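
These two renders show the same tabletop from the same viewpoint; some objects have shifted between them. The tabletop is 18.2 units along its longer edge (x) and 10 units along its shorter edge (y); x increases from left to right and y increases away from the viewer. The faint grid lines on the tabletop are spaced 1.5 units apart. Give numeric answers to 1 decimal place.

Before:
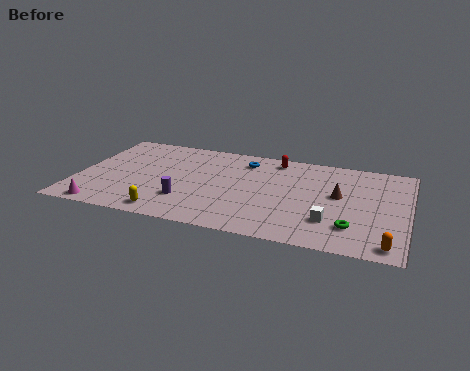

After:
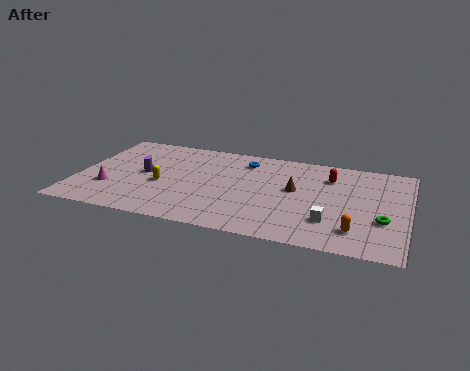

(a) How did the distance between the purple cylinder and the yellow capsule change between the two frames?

-0.4

They were about 1.8 units apart before and 1.4 after — 0.4 units closer together.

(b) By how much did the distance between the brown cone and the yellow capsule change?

-2.7

They were about 10.1 units apart before and 7.4 after — 2.7 units closer together.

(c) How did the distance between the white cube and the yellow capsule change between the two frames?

+0.6

Before: roughly 8.9 units apart; after: 9.5. That's 0.6 units further apart.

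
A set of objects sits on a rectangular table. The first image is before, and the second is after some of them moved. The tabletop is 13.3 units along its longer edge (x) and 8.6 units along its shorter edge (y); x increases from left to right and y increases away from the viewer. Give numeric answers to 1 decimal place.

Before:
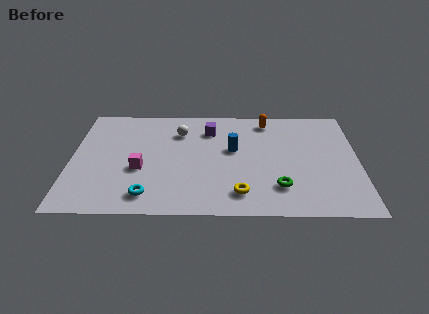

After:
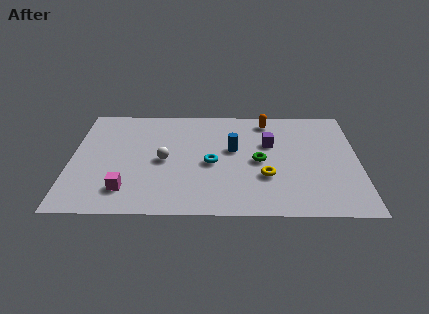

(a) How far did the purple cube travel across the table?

3.0

The purple cube moved from about (6.4, 6.6) to (9.2, 5.5), a distance of √(2.8² + 1.1²) ≈ 3.0.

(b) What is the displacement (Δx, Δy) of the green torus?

(-0.9, 2.0)

The green torus was at about (9.6, 2.1) and moved to about (8.7, 4.1).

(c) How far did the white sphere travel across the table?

2.4

The white sphere moved from about (5.0, 6.4) to (4.3, 4.1), a distance of √(0.7² + 2.3²) ≈ 2.4.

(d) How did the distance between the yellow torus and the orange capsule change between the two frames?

-1.4

Before: roughly 5.9 units apart; after: 4.5. That's 1.4 units closer together.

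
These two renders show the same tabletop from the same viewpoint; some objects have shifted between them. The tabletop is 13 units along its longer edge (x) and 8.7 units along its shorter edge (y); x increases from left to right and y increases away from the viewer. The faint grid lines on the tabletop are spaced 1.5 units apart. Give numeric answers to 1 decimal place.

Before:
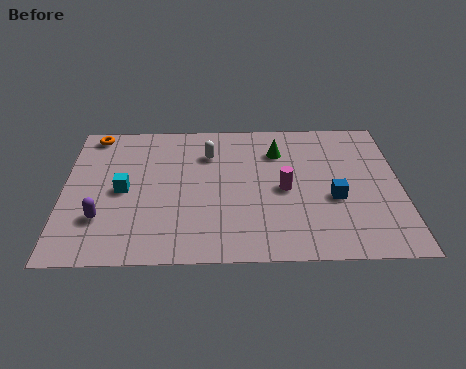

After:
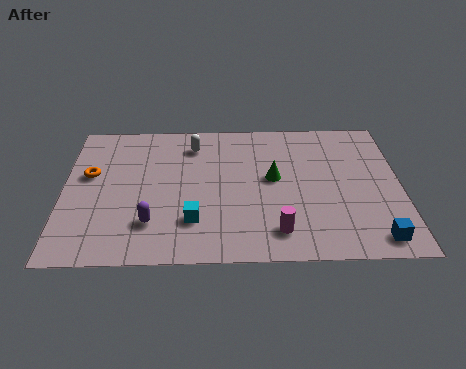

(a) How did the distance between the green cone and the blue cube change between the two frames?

+1.6

They were about 3.7 units apart before and 5.3 after — 1.6 units further apart.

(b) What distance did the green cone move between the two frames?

1.7

The green cone moved from about (8.3, 6.5) to (8.1, 4.8), a distance of √(0.2² + 1.7²) ≈ 1.7.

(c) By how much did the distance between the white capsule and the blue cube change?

+3.5

Before: roughly 5.6 units apart; after: 9.1. That's 3.5 units further apart.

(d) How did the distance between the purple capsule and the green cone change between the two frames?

-2.5

They were about 7.9 units apart before and 5.4 after — 2.5 units closer together.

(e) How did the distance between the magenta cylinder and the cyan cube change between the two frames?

-2.9

Before: roughly 6.2 units apart; after: 3.3. That's 2.9 units closer together.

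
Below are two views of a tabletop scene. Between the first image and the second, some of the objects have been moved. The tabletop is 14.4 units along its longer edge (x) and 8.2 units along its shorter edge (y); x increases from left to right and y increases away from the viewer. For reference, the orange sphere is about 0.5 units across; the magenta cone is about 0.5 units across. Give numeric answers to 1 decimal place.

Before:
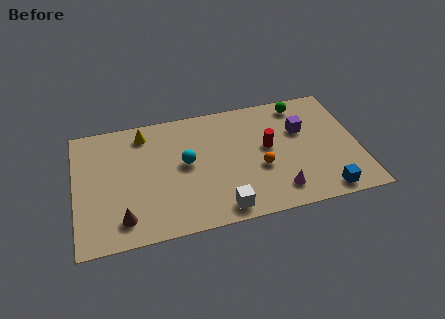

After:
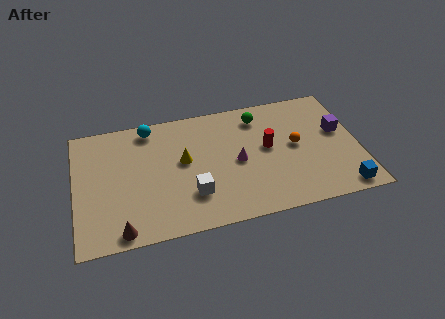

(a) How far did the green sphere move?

2.2

The green sphere was near (11.7, 7.1) before and (9.5, 6.7) after, so it travelled √(2.2² + 0.4²) ≈ 2.2 units.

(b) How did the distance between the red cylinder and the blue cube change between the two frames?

+0.6

The distance was about 4.4 in the first image and 5.0 in the second, so they moved 0.6 units further apart.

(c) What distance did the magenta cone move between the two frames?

3.1

From (10.1, 1.5) to (8.2, 3.9), the magenta cone covered √(1.9² + 2.4²) ≈ 3.1 units.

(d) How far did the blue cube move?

0.9

The blue cube was near (12.4, 0.9) before and (13.3, 0.9) after, so it travelled √(0.9² + 0.0²) ≈ 0.9 units.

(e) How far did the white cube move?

1.9

The white cube moved from about (7.2, 1.0) to (5.8, 2.3), a distance of √(1.4² + 1.3²) ≈ 1.9.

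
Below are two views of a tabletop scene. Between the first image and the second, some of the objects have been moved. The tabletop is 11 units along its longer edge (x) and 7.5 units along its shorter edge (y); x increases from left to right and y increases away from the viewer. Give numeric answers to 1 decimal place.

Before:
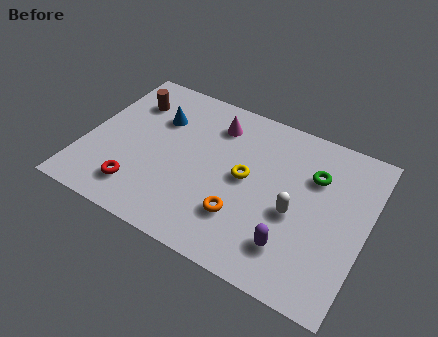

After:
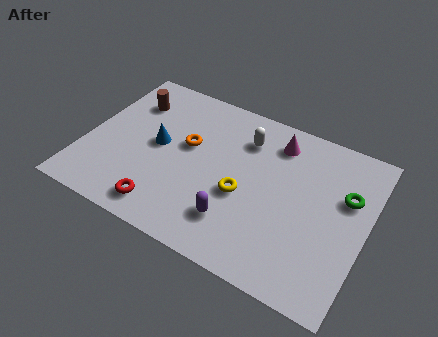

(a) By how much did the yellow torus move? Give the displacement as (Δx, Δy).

(0.0, -0.8)

The yellow torus started near (6.3, 3.9) and ended near (6.3, 3.1).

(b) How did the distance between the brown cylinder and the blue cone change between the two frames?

+0.9

Before: roughly 1.3 units apart; after: 2.2. That's 0.9 units further apart.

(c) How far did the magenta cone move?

2.4

The magenta cone moved from about (4.8, 5.9) to (7.2, 6.1), a distance of √(2.4² + 0.2²) ≈ 2.4.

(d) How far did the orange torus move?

3.4

The orange torus was near (6.4, 2.1) before and (3.9, 4.4) after, so it travelled √(2.5² + 2.3²) ≈ 3.4 units.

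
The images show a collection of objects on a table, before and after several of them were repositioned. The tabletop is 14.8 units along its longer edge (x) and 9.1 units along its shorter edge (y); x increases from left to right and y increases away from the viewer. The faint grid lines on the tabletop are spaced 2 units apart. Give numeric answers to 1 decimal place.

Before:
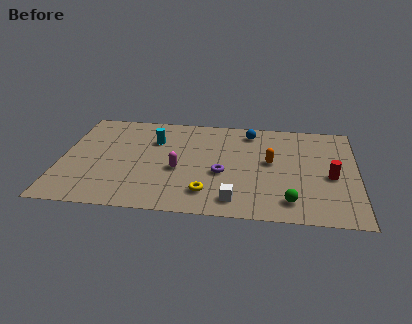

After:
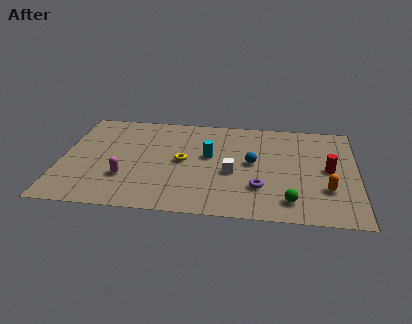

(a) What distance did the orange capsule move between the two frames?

3.6

From (10.5, 5.0) to (13.3, 2.8), the orange capsule covered √(2.8² + 2.2²) ≈ 3.6 units.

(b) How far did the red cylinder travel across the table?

0.6

The red cylinder moved from about (13.5, 4.0) to (13.4, 4.6), a distance of √(0.1² + 0.6²) ≈ 0.6.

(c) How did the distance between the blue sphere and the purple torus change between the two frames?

-2.0

They were about 4.2 units apart before and 2.2 after — 2.0 units closer together.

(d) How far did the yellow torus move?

3.0

From (7.4, 1.9) to (6.1, 4.6), the yellow torus covered √(1.3² + 2.7²) ≈ 3.0 units.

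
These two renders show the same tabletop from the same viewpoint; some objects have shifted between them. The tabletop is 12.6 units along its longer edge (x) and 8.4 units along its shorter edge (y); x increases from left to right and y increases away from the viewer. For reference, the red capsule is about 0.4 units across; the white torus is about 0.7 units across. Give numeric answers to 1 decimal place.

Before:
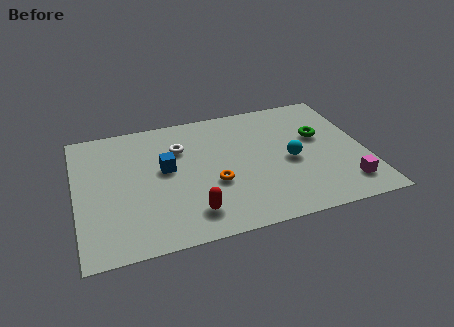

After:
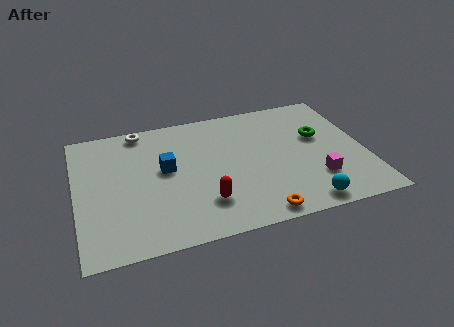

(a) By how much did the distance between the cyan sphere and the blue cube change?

+1.4

They were about 5.5 units apart before and 6.9 after — 1.4 units further apart.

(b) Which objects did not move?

the blue cube and the green torus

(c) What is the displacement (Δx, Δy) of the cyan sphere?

(0.3, -2.9)

From the two frames, the cyan sphere sits at roughly (9.3, 3.8) before and (9.6, 0.9) after.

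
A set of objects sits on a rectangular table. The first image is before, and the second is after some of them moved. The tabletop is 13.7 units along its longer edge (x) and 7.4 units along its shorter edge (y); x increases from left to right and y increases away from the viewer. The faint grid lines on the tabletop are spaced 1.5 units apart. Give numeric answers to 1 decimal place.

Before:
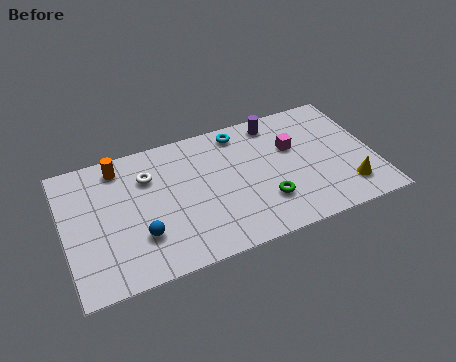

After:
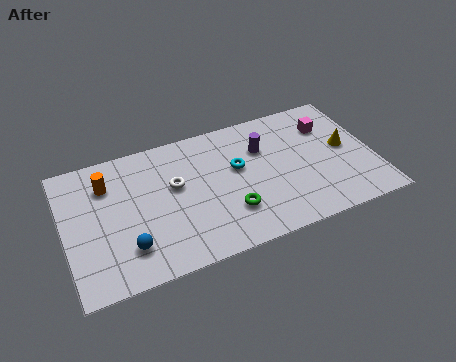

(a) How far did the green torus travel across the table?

1.6

From (8.7, 2.1) to (7.1, 2.1), the green torus covered √(1.6² + 0.0²) ≈ 1.6 units.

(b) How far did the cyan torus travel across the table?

2.0

From (8.0, 6.4) to (7.7, 4.4), the cyan torus covered √(0.3² + 2.0²) ≈ 2.0 units.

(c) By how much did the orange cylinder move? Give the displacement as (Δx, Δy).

(-0.6, -0.8)

From the two frames, the orange cylinder sits at roughly (2.6, 6.3) before and (2.0, 5.5) after.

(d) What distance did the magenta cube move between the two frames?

1.8

The magenta cube moved from about (10.2, 4.7) to (11.9, 5.4), a distance of √(1.7² + 0.7²) ≈ 1.8.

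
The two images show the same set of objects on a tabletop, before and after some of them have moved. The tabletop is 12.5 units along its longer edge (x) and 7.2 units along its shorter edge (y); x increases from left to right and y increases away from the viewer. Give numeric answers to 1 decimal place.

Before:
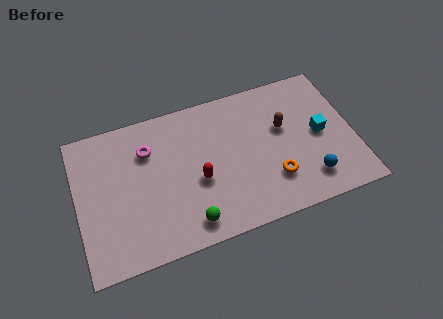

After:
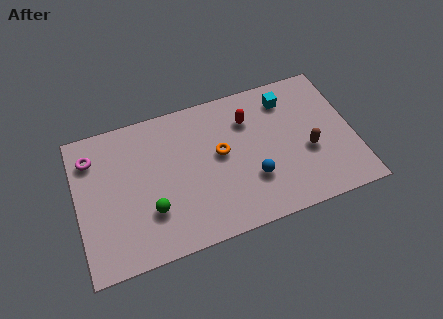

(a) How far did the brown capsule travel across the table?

1.8

From (9.4, 4.4) to (10.4, 2.9), the brown capsule covered √(1.0² + 1.5²) ≈ 1.8 units.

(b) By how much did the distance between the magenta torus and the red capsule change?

+4.1

Before: roughly 3.0 units apart; after: 7.1. That's 4.1 units further apart.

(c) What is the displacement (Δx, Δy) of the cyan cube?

(-1.3, 2.2)

From the two frames, the cyan cube sits at roughly (11.0, 3.6) before and (9.7, 5.8) after.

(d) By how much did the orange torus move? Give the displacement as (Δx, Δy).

(-2.2, 2.0)

The orange torus started near (8.7, 2.0) and ended near (6.5, 4.0).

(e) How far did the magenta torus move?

2.5

The magenta torus moved from about (3.3, 5.2) to (0.8, 5.6), a distance of √(2.5² + 0.4²) ≈ 2.5.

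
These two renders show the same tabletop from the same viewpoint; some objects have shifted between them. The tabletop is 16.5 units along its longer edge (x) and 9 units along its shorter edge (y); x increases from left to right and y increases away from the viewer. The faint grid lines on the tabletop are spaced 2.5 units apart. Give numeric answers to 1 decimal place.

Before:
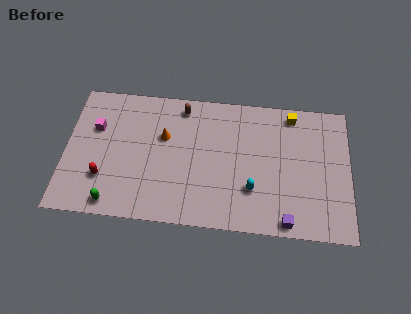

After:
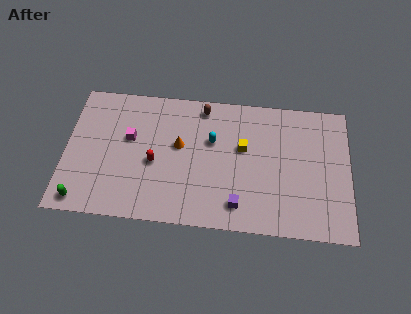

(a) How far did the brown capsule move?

1.2

The brown capsule moved from about (6.7, 7.8) to (7.9, 7.9), a distance of √(1.2² + 0.1²) ≈ 1.2.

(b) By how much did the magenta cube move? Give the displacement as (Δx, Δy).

(2.0, -0.5)

The magenta cube started near (1.7, 5.9) and ended near (3.7, 5.4).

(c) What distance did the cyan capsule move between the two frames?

3.8

From (10.9, 2.7) to (8.5, 5.7), the cyan capsule covered √(2.4² + 3.0²) ≈ 3.8 units.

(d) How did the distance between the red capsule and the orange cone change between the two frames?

-2.7

The distance was about 4.6 in the first image and 1.9 in the second, so they moved 2.7 units closer together.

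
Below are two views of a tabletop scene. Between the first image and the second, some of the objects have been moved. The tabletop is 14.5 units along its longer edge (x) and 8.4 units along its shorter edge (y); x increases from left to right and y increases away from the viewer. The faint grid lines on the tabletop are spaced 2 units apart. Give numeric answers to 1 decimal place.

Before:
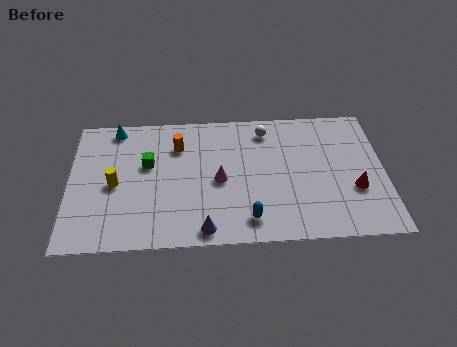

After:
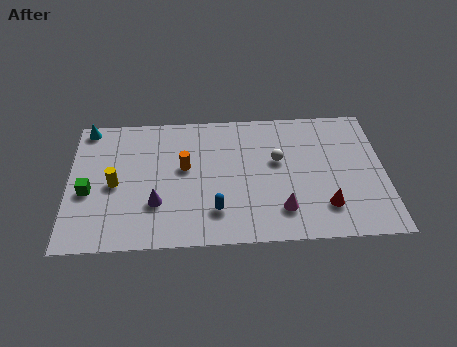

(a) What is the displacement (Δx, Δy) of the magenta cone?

(2.8, -2.0)

From the two frames, the magenta cone sits at roughly (6.9, 3.9) before and (9.7, 1.9) after.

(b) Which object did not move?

the yellow cylinder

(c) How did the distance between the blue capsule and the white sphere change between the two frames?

-1.5

The distance was about 5.7 in the first image and 4.2 in the second, so they moved 1.5 units closer together.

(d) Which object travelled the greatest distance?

the magenta cone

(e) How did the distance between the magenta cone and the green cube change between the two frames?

+5.4

Before: roughly 3.5 units apart; after: 8.9. That's 5.4 units further apart.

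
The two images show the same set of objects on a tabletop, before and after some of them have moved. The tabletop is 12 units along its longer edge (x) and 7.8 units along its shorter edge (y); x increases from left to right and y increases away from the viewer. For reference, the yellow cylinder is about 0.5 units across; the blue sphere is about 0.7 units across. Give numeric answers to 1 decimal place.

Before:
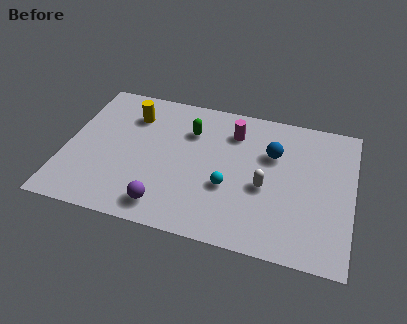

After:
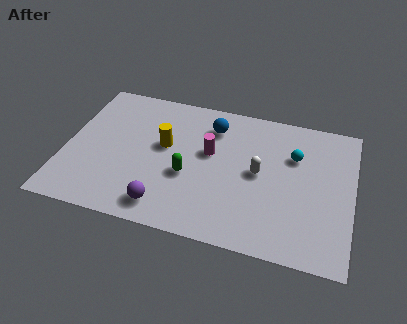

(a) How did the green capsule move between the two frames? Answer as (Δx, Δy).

(0.1, -2.5)

From the two frames, the green capsule sits at roughly (5.1, 5.6) before and (5.2, 3.1) after.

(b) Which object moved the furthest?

the cyan sphere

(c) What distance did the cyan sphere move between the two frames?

3.5

The cyan sphere moved from about (6.9, 2.9) to (9.5, 5.3), a distance of √(2.6² + 2.4²) ≈ 3.5.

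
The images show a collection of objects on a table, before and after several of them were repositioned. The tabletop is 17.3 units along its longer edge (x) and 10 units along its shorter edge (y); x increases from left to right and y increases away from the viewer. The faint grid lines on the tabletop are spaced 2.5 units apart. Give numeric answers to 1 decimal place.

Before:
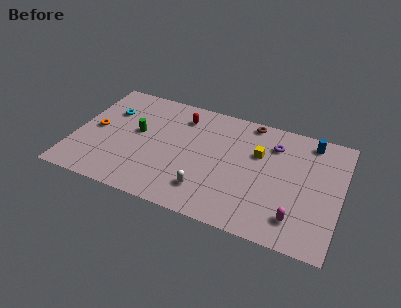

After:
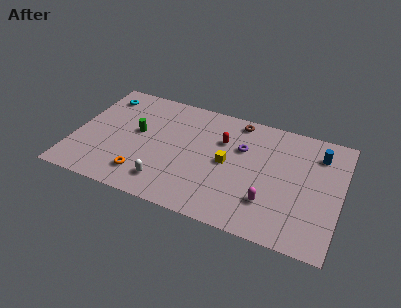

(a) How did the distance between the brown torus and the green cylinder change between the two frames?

-0.8

The distance was about 7.9 in the first image and 7.1 in the second, so they moved 0.8 units closer together.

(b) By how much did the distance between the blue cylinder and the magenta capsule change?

-0.9

Before: roughly 6.7 units apart; after: 5.8. That's 0.9 units closer together.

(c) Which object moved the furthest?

the orange torus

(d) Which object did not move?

the green cylinder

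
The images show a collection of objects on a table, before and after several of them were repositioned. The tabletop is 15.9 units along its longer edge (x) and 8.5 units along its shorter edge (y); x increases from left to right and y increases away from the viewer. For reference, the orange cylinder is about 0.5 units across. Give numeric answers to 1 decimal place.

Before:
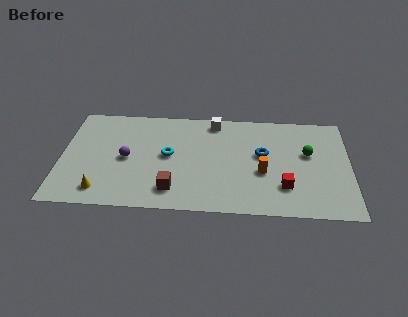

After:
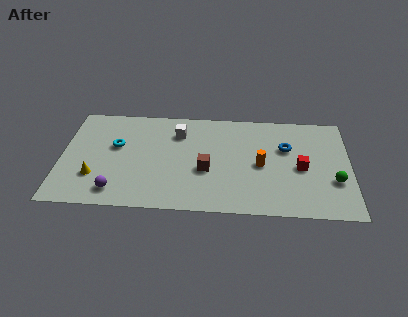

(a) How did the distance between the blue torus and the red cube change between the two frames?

-1.1

They were about 2.9 units apart before and 1.8 after — 1.1 units closer together.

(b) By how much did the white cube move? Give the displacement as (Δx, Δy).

(-2.0, -1.1)

The white cube started near (8.4, 7.5) and ended near (6.4, 6.4).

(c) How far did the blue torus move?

1.4

The blue torus was near (11.1, 4.9) before and (12.4, 5.5) after, so it travelled √(1.3² + 0.6²) ≈ 1.4 units.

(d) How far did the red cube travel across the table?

1.8

The red cube was near (12.3, 2.3) before and (13.2, 3.9) after, so it travelled √(0.9² + 1.6²) ≈ 1.8 units.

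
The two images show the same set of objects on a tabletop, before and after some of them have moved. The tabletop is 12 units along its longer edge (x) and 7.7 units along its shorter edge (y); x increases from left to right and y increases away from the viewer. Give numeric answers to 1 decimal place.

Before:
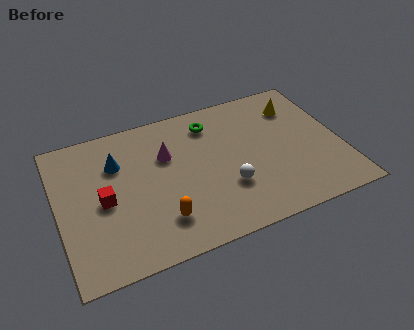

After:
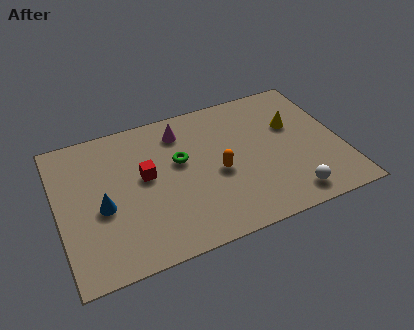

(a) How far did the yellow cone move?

1.0

The yellow cone moved from about (10.4, 5.9) to (10.1, 4.9), a distance of √(0.3² + 1.0²) ≈ 1.0.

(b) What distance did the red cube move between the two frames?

1.9

The red cube moved from about (1.9, 3.6) to (3.7, 4.3), a distance of √(1.8² + 0.7²) ≈ 1.9.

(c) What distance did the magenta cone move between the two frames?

1.3

The magenta cone moved from about (4.7, 5.1) to (5.4, 6.2), a distance of √(0.7² + 1.1²) ≈ 1.3.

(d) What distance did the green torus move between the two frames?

2.2

The green torus was near (6.7, 6.2) before and (5.2, 4.6) after, so it travelled √(1.5² + 1.6²) ≈ 2.2 units.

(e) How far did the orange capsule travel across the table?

3.1

From (4.1, 1.8) to (6.7, 3.4), the orange capsule covered √(2.6² + 1.6²) ≈ 3.1 units.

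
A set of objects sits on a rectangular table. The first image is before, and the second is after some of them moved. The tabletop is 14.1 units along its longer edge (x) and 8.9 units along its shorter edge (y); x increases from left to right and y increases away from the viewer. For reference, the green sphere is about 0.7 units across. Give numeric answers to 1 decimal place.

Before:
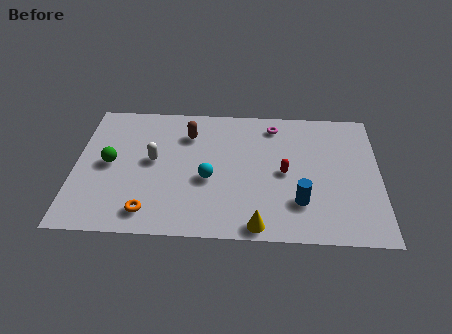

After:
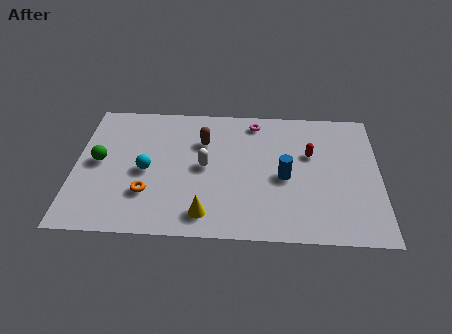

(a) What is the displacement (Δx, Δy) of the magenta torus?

(-0.9, 0.2)

The magenta torus was at about (9.2, 7.5) and moved to about (8.3, 7.7).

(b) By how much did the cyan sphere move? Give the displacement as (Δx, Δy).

(-2.9, 0.4)

From the two frames, the cyan sphere sits at roughly (6.2, 3.7) before and (3.3, 4.1) after.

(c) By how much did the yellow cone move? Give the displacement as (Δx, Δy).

(-2.4, 0.6)

The yellow cone started near (8.5, 0.8) and ended near (6.1, 1.4).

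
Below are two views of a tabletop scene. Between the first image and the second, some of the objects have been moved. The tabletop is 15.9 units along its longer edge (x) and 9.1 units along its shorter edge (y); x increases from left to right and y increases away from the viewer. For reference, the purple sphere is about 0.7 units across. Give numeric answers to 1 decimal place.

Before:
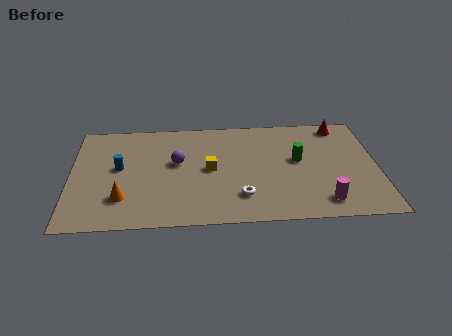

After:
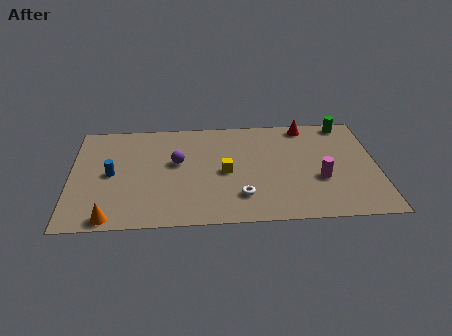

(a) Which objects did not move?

the white torus and the purple sphere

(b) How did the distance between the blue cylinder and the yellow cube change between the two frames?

+1.2

They were about 4.7 units apart before and 5.9 after — 1.2 units further apart.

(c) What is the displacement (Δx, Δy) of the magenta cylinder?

(-0.1, 1.9)

From the two frames, the magenta cylinder sits at roughly (13.0, 1.5) before and (12.9, 3.4) after.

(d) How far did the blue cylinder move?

0.6

From (2.5, 5.0) to (2.1, 4.5), the blue cylinder covered √(0.4² + 0.5²) ≈ 0.6 units.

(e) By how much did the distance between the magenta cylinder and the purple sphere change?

-0.8

They were about 8.4 units apart before and 7.6 after — 0.8 units closer together.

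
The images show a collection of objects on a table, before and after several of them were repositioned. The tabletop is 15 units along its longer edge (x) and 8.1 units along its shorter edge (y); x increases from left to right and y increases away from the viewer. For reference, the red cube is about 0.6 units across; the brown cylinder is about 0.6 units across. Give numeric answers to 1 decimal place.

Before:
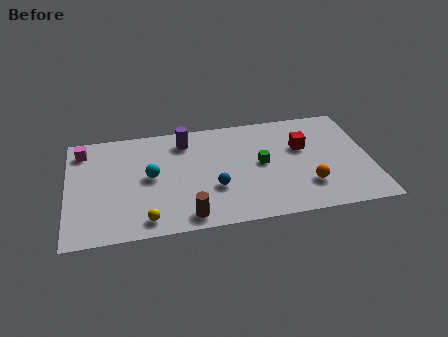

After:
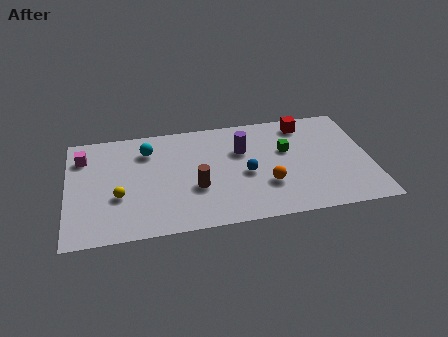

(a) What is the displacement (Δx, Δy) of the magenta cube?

(0.0, -0.5)

The magenta cube started near (0.8, 6.7) and ended near (0.8, 6.2).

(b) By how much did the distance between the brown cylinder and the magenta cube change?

-1.2

Before: roughly 7.6 units apart; after: 6.4. That's 1.2 units closer together.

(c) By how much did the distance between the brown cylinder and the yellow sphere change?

+1.8

The distance was about 2.0 in the first image and 3.8 in the second, so they moved 1.8 units further apart.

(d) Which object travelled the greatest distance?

the purple cylinder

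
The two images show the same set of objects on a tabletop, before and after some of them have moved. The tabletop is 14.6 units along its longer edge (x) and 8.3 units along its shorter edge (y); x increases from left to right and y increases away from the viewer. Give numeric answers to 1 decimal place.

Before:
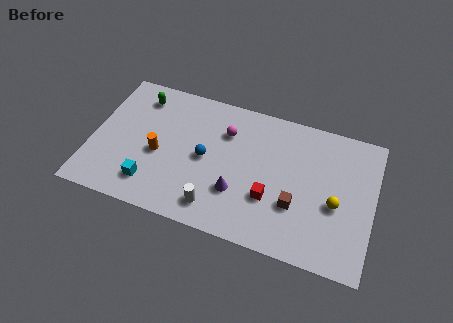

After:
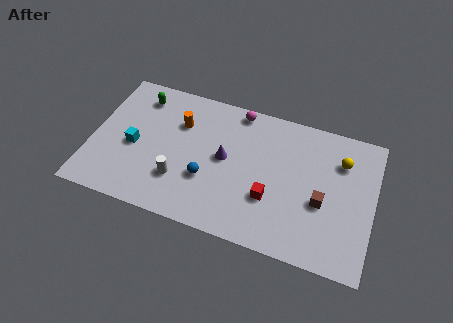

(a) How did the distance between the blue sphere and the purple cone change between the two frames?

-0.6

They were about 2.3 units apart before and 1.7 after — 0.6 units closer together.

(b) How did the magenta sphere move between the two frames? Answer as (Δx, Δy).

(0.5, 1.5)

The magenta sphere started near (6.8, 6.0) and ended near (7.3, 7.5).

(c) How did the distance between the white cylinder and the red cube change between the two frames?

+1.7

The distance was about 3.0 in the first image and 4.7 in the second, so they moved 1.7 units further apart.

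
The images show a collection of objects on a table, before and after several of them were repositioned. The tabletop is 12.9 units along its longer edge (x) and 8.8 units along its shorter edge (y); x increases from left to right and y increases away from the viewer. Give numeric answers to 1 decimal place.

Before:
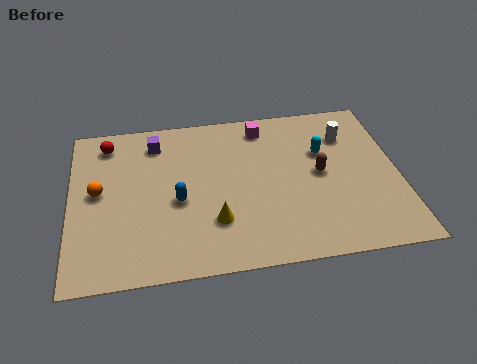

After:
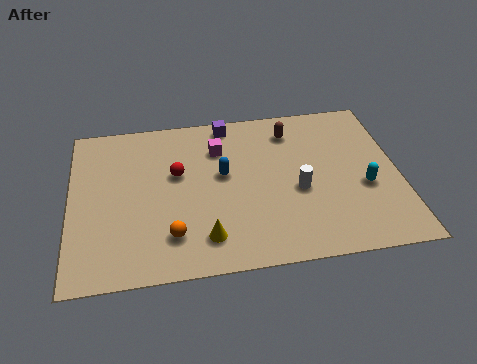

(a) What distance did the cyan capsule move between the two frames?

2.7

The cyan capsule moved from about (10.0, 5.7) to (11.5, 3.5), a distance of √(1.5² + 2.2²) ≈ 2.7.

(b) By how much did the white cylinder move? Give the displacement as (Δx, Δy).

(-2.1, -2.8)

The white cylinder was at about (11.0, 6.5) and moved to about (8.9, 3.7).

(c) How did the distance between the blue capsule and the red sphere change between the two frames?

-2.7

They were about 4.5 units apart before and 1.8 after — 2.7 units closer together.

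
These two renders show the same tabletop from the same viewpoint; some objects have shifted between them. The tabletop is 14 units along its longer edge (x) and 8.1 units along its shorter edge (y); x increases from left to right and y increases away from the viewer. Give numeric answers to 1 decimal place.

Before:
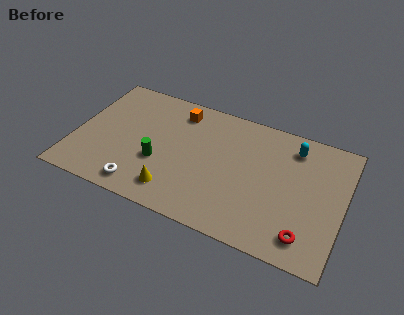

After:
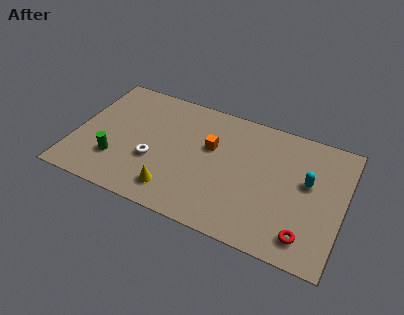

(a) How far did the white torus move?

1.9

The white torus was near (3.8, 1.1) before and (4.2, 3.0) after, so it travelled √(0.4² + 1.9²) ≈ 1.9 units.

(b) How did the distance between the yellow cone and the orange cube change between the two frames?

-1.4

The distance was about 5.2 in the first image and 3.8 in the second, so they moved 1.4 units closer together.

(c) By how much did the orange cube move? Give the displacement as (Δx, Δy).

(1.9, -1.7)

From the two frames, the orange cube sits at roughly (5.1, 6.7) before and (7.0, 5.0) after.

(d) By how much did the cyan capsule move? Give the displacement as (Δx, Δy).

(0.9, -1.9)

From the two frames, the cyan capsule sits at roughly (11.2, 6.6) before and (12.1, 4.7) after.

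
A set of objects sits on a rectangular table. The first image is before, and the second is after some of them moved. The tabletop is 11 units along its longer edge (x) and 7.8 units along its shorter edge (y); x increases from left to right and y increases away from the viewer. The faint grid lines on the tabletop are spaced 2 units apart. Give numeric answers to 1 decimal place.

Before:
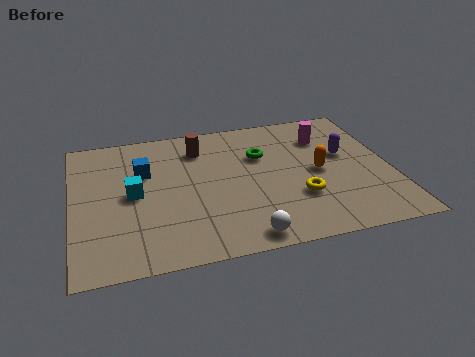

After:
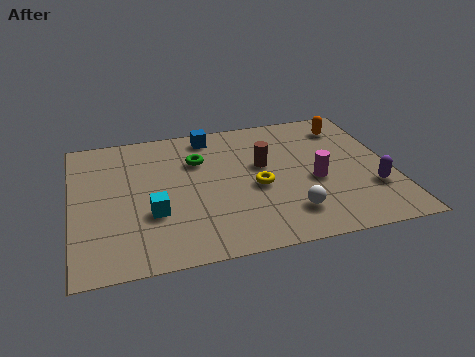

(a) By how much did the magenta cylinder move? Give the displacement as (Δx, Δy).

(-0.6, -2.5)

The magenta cylinder was at about (8.9, 5.8) and moved to about (8.3, 3.3).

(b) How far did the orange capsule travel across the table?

2.8

From (8.5, 3.8) to (9.7, 6.3), the orange capsule covered √(1.2² + 2.5²) ≈ 2.8 units.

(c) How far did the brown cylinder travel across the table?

2.6

The brown cylinder moved from about (4.5, 6.1) to (6.6, 4.6), a distance of √(2.1² + 1.5²) ≈ 2.6.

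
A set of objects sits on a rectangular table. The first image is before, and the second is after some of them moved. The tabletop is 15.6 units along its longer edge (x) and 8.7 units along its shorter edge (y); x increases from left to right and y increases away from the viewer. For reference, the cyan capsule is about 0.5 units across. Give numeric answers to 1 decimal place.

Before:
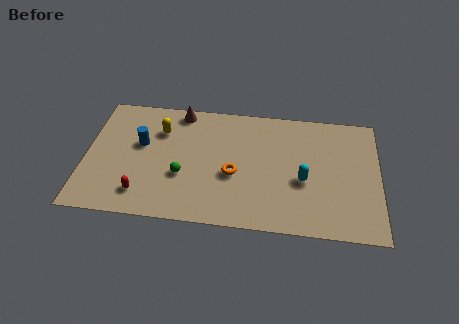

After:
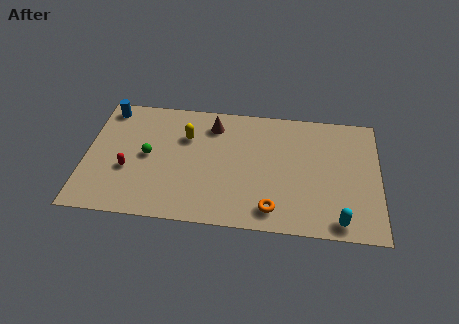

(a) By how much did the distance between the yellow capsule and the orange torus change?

+1.8

They were about 4.8 units apart before and 6.6 after — 1.8 units further apart.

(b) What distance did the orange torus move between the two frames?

3.0

The orange torus moved from about (7.9, 3.6) to (10.0, 1.4), a distance of √(2.1² + 2.2²) ≈ 3.0.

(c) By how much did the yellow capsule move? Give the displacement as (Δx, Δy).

(1.4, -0.3)

The yellow capsule started near (3.9, 6.3) and ended near (5.3, 6.0).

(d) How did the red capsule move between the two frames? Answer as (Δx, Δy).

(-0.8, 1.6)

The red capsule was at about (3.1, 1.7) and moved to about (2.3, 3.3).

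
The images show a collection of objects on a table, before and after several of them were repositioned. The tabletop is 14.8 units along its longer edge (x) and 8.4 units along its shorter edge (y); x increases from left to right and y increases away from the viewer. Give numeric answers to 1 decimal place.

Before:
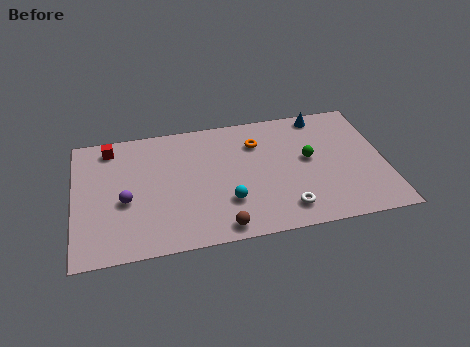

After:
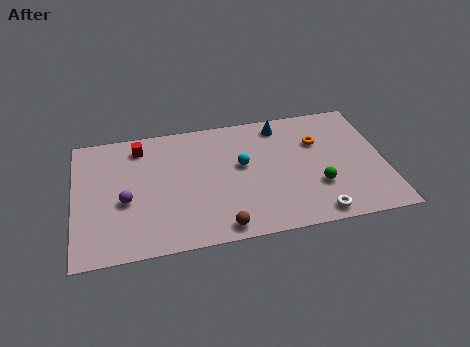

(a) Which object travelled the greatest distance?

the orange torus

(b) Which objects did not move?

the brown sphere and the purple sphere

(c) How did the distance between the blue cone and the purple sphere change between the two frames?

-1.9

Before: roughly 10.4 units apart; after: 8.5. That's 1.9 units closer together.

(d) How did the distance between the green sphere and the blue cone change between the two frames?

+1.7

They were about 3.0 units apart before and 4.7 after — 1.7 units further apart.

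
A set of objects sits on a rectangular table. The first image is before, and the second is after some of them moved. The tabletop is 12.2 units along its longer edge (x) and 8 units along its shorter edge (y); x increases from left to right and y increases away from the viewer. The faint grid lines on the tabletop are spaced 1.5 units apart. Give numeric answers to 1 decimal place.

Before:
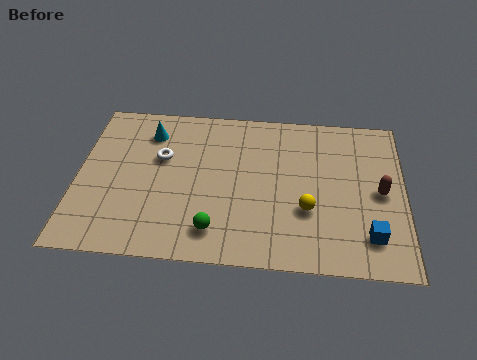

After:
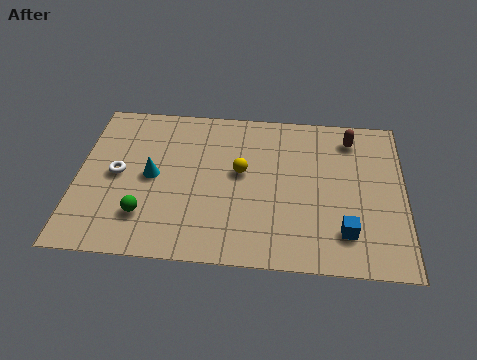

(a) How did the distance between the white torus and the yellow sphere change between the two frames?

-1.3

The distance was about 5.9 in the first image and 4.6 in the second, so they moved 1.3 units closer together.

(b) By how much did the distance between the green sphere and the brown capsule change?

+2.3

They were about 6.6 units apart before and 8.9 after — 2.3 units further apart.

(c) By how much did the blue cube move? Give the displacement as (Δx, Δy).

(-0.9, 0.1)

From the two frames, the blue cube sits at roughly (10.9, 1.7) before and (10.0, 1.8) after.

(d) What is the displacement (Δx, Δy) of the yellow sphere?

(-2.5, 1.7)

The yellow sphere was at about (8.6, 2.8) and moved to about (6.1, 4.5).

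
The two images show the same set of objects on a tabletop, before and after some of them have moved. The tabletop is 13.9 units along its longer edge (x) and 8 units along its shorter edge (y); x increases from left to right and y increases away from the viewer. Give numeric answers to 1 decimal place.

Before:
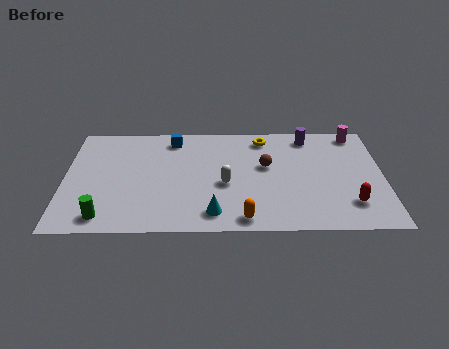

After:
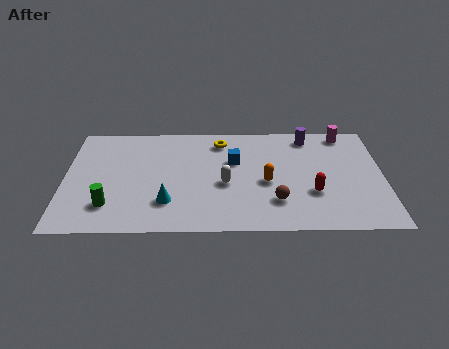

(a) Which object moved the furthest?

the blue cube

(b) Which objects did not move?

the purple cylinder and the white capsule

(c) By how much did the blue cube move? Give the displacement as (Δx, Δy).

(2.7, -1.7)

The blue cube started near (4.7, 6.8) and ended near (7.4, 5.1).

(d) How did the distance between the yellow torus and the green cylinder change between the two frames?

-2.2

They were about 8.9 units apart before and 6.7 after — 2.2 units closer together.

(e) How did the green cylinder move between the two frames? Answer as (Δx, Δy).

(0.2, 0.8)

The green cylinder was at about (1.8, 1.1) and moved to about (2.0, 1.9).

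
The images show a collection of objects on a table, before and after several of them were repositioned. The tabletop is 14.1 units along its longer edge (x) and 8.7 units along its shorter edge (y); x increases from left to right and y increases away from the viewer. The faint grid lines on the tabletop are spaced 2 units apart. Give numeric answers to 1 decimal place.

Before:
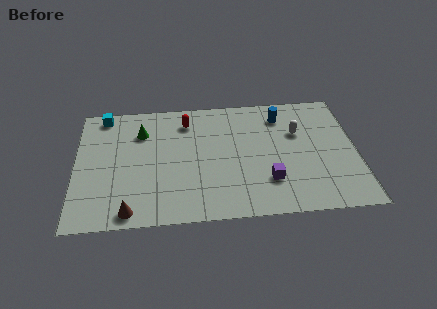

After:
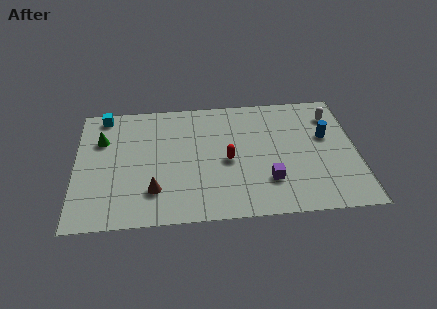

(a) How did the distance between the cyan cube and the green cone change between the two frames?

-0.6

They were about 2.4 units apart before and 1.8 after — 0.6 units closer together.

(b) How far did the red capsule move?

3.6

From (5.6, 7.0) to (7.6, 4.0), the red capsule covered √(2.0² + 3.0²) ≈ 3.6 units.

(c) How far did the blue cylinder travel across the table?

2.8

From (10.4, 7.0) to (12.6, 5.3), the blue cylinder covered √(2.2² + 1.7²) ≈ 2.8 units.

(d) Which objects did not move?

the purple cube and the cyan cube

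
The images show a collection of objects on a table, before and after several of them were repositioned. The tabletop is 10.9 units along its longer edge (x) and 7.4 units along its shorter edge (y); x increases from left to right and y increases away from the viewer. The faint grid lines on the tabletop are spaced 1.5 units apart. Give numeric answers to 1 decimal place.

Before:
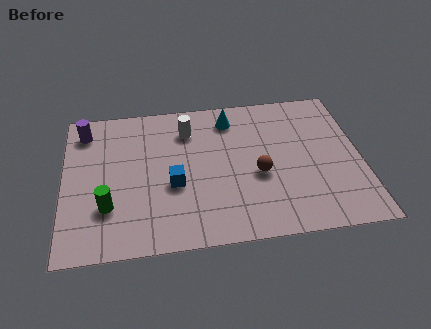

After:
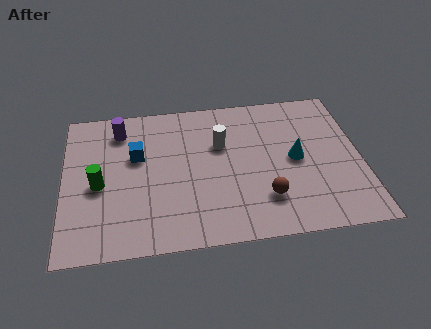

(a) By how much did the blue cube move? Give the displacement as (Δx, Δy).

(-1.3, 1.6)

The blue cube started near (4.0, 3.0) and ended near (2.7, 4.6).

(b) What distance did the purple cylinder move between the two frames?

1.3

From (0.8, 6.1) to (2.1, 6.0), the purple cylinder covered √(1.3² + 0.1²) ≈ 1.3 units.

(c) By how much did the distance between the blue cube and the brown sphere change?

+2.2

They were about 3.1 units apart before and 5.3 after — 2.2 units further apart.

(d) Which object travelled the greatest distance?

the cyan cone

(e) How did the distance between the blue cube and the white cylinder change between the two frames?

+0.3

They were about 2.8 units apart before and 3.1 after — 0.3 units further apart.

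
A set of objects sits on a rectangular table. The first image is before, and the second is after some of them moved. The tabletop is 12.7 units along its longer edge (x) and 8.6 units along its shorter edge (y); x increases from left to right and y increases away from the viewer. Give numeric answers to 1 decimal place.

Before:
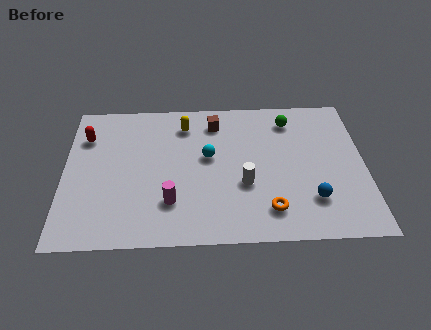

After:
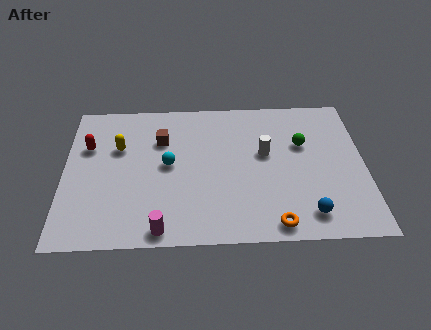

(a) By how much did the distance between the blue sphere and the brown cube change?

+1.4

Before: roughly 6.2 units apart; after: 7.6. That's 1.4 units further apart.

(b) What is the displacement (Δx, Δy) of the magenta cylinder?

(-0.4, -1.5)

The magenta cylinder started near (4.5, 2.3) and ended near (4.1, 0.8).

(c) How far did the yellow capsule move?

3.1

From (5.1, 6.9) to (2.3, 5.6), the yellow capsule covered √(2.8² + 1.3²) ≈ 3.1 units.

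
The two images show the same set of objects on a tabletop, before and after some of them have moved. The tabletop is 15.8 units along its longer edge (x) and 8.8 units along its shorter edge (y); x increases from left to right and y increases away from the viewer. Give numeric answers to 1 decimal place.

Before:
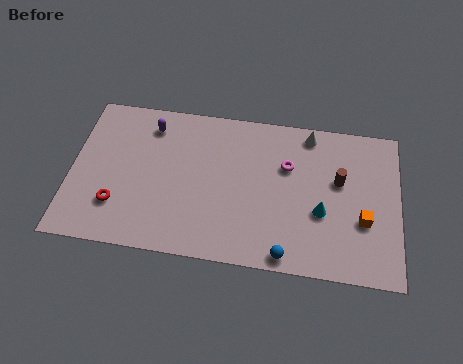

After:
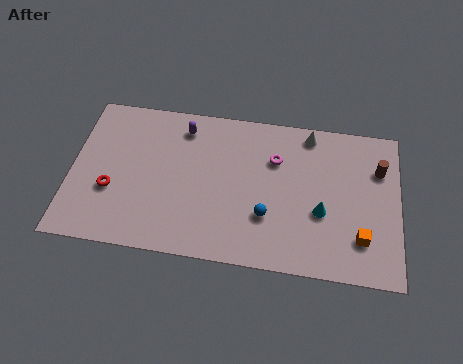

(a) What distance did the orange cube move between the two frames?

1.0

The orange cube was near (14.1, 3.2) before and (14.0, 2.2) after, so it travelled √(0.1² + 1.0²) ≈ 1.0 units.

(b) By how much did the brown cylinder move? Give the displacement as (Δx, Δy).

(1.9, 0.9)

From the two frames, the brown cylinder sits at roughly (12.9, 5.3) before and (14.8, 6.2) after.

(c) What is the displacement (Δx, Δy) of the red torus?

(-0.3, 0.8)

The red torus was at about (2.3, 2.4) and moved to about (2.0, 3.2).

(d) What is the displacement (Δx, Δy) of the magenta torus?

(-0.6, 0.3)

The magenta torus was at about (10.4, 5.8) and moved to about (9.8, 6.1).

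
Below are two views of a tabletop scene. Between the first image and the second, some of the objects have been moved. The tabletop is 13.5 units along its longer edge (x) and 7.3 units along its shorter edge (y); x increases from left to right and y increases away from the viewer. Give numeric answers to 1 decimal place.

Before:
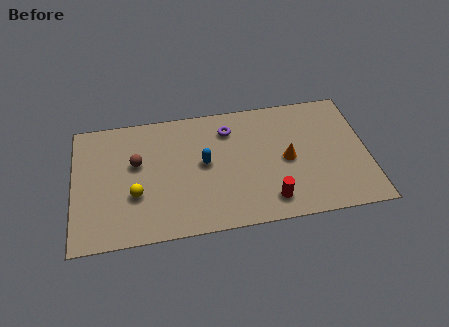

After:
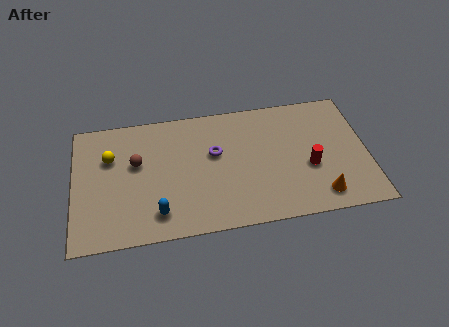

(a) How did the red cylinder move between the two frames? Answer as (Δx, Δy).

(1.9, 1.6)

The red cylinder was at about (8.9, 1.3) and moved to about (10.8, 2.9).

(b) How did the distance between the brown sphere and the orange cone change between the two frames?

+1.9

The distance was about 7.0 in the first image and 8.9 in the second, so they moved 1.9 units further apart.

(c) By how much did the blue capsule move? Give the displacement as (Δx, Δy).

(-2.2, -2.5)

The blue capsule was at about (6.0, 3.9) and moved to about (3.8, 1.4).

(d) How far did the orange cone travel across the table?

2.7

From (9.8, 3.5) to (11.2, 1.2), the orange cone covered √(1.4² + 2.3²) ≈ 2.7 units.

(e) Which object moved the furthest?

the blue capsule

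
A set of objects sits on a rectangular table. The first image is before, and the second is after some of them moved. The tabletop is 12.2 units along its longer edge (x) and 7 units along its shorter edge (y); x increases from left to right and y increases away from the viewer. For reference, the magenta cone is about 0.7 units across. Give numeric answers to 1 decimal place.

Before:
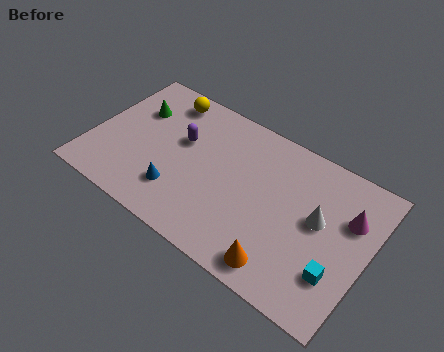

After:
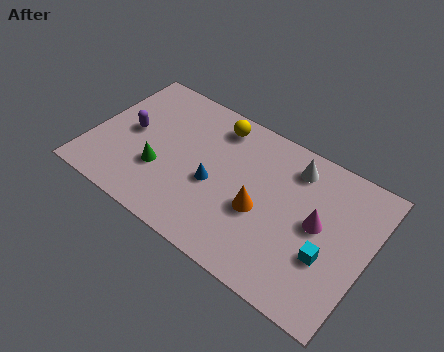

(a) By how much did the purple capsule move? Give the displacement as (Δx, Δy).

(-2.2, -0.7)

The purple capsule was at about (3.8, 4.3) and moved to about (1.6, 3.6).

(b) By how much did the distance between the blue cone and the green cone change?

-1.5

The distance was about 3.9 in the first image and 2.4 in the second, so they moved 1.5 units closer together.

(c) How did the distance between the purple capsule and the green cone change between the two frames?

-0.3

Before: roughly 2.3 units apart; after: 2.0. That's 0.3 units closer together.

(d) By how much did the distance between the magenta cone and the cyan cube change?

-1.4

The distance was about 2.7 in the first image and 1.3 in the second, so they moved 1.4 units closer together.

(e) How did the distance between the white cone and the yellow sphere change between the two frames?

-4.1

They were about 7.6 units apart before and 3.5 after — 4.1 units closer together.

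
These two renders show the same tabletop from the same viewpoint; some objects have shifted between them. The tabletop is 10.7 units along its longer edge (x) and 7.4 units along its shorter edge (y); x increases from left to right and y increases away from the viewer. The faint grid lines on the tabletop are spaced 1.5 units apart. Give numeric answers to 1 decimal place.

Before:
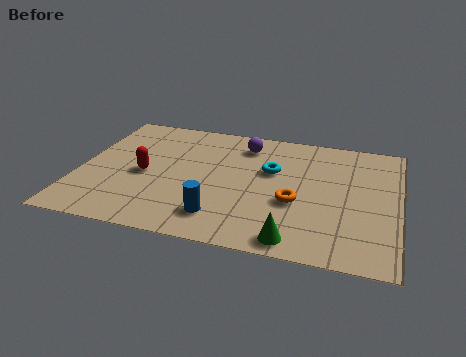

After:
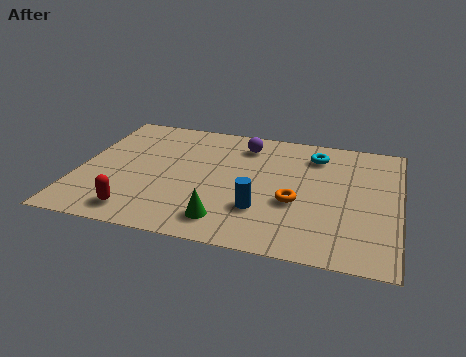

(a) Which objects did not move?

the purple sphere and the orange torus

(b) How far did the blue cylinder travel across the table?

1.5

The blue cylinder was near (4.9, 1.5) before and (6.2, 2.2) after, so it travelled √(1.3² + 0.7²) ≈ 1.5 units.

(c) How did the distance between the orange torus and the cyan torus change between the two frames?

+1.1

The distance was about 1.9 in the first image and 3.0 in the second, so they moved 1.1 units further apart.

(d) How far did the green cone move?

2.4

From (7.4, 0.8) to (5.1, 1.3), the green cone covered √(2.3² + 0.5²) ≈ 2.4 units.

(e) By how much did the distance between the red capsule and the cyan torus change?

+3.0

They were about 4.4 units apart before and 7.4 after — 3.0 units further apart.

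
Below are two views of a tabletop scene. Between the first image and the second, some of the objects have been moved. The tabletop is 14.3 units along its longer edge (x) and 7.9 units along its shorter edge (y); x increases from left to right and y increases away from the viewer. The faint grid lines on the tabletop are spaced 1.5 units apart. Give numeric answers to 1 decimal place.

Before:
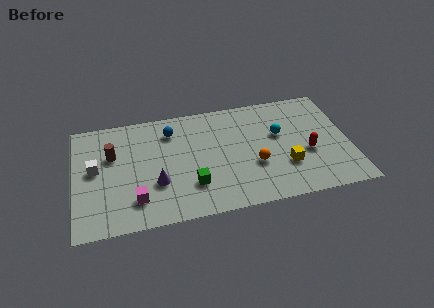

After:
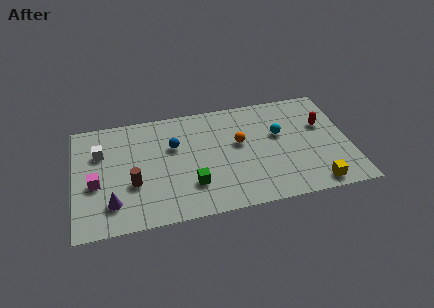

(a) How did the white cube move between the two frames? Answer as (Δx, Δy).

(0.3, 1.1)

From the two frames, the white cube sits at roughly (1.1, 4.3) before and (1.4, 5.4) after.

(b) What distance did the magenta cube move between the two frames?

2.5

The magenta cube moved from about (3.1, 1.8) to (1.1, 3.3), a distance of √(2.0² + 1.5²) ≈ 2.5.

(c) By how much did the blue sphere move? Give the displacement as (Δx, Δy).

(0.1, -1.1)

The blue sphere started near (5.1, 6.2) and ended near (5.2, 5.1).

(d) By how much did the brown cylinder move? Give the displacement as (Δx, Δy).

(1.0, -2.2)

The brown cylinder was at about (2.0, 5.1) and moved to about (3.0, 2.9).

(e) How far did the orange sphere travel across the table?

1.8

From (9.3, 2.9) to (8.6, 4.6), the orange sphere covered √(0.7² + 1.7²) ≈ 1.8 units.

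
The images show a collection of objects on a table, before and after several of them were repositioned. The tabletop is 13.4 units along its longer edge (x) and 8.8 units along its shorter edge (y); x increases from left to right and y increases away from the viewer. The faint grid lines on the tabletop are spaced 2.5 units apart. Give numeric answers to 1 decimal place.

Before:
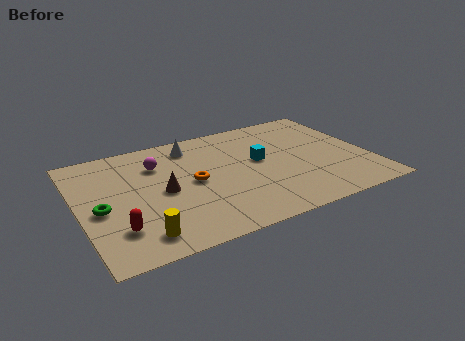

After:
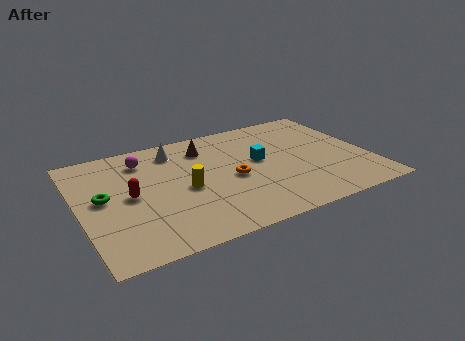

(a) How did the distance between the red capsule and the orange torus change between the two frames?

+0.4

They were about 4.3 units apart before and 4.7 after — 0.4 units further apart.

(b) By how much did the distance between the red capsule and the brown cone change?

+1.5

The distance was about 3.0 in the first image and 4.5 in the second, so they moved 1.5 units further apart.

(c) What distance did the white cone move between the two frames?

0.8

The white cone was near (5.5, 7.3) before and (4.7, 7.2) after, so it travelled √(0.8² + 0.1²) ≈ 0.8 units.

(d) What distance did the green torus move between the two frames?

0.8

From (0.9, 3.9) to (1.1, 4.7), the green torus covered √(0.2² + 0.8²) ≈ 0.8 units.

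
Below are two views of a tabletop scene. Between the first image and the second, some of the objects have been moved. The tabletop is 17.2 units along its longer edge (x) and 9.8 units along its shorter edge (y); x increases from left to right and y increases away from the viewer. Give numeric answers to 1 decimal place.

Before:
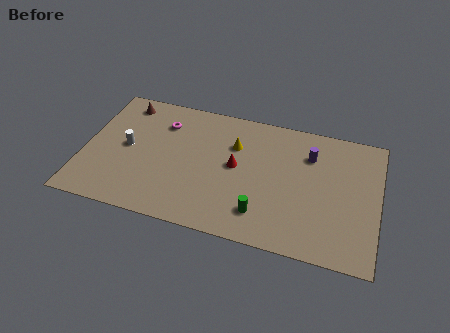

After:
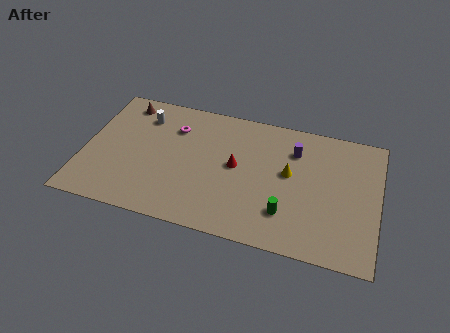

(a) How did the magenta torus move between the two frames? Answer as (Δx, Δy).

(0.7, -0.2)

From the two frames, the magenta torus sits at roughly (4.4, 7.4) before and (5.1, 7.2) after.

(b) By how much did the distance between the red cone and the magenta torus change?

-0.7

The distance was about 5.0 in the first image and 4.3 in the second, so they moved 0.7 units closer together.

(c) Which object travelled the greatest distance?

the yellow cone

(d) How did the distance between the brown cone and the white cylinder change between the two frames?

-2.0

They were about 3.4 units apart before and 1.4 after — 2.0 units closer together.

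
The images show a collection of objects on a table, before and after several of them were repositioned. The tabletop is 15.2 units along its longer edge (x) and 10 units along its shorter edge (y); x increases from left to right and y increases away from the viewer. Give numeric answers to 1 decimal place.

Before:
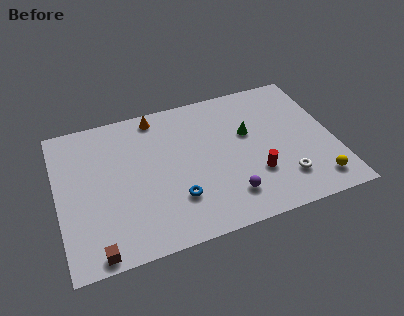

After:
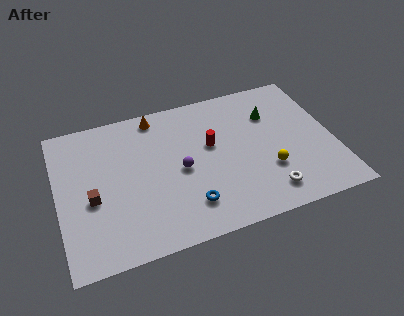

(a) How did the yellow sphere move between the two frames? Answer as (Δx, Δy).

(-2.5, 1.6)

From the two frames, the yellow sphere sits at roughly (13.9, 1.6) before and (11.4, 3.2) after.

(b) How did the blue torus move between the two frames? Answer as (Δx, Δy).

(0.6, -0.6)

The blue torus was at about (6.3, 2.8) and moved to about (6.9, 2.2).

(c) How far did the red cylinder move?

3.6

The red cylinder was near (10.7, 3.1) before and (8.5, 5.9) after, so it travelled √(2.2² + 2.8²) ≈ 3.6 units.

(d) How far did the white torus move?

1.2

From (12.2, 2.3) to (11.2, 1.7), the white torus covered √(1.0² + 0.6²) ≈ 1.2 units.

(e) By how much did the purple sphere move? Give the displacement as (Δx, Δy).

(-2.4, 2.6)

The purple sphere was at about (9.1, 2.1) and moved to about (6.7, 4.7).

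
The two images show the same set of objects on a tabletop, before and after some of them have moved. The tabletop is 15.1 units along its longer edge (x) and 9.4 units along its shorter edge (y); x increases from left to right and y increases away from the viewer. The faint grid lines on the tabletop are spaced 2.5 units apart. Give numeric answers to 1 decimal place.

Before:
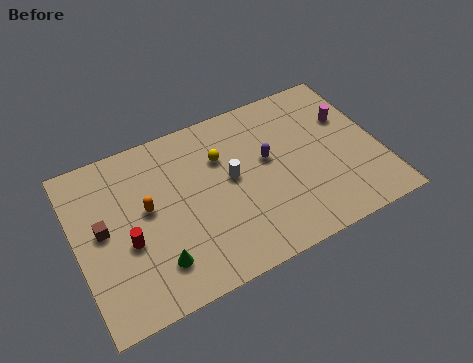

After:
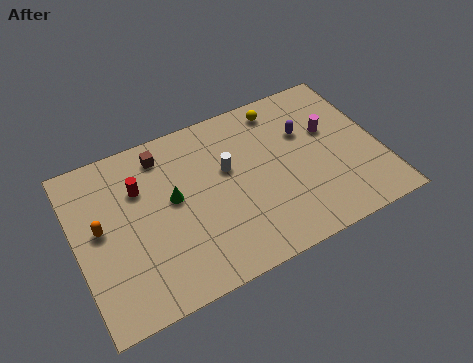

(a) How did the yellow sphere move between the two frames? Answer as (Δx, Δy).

(3.2, 1.6)

The yellow sphere was at about (7.4, 6.5) and moved to about (10.6, 8.1).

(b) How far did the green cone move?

3.3

From (3.6, 2.1) to (4.8, 5.2), the green cone covered √(1.2² + 3.1²) ≈ 3.3 units.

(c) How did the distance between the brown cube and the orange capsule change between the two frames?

+2.2

They were about 2.2 units apart before and 4.4 after — 2.2 units further apart.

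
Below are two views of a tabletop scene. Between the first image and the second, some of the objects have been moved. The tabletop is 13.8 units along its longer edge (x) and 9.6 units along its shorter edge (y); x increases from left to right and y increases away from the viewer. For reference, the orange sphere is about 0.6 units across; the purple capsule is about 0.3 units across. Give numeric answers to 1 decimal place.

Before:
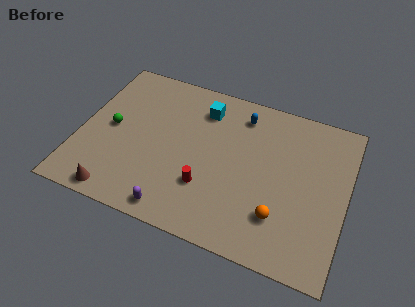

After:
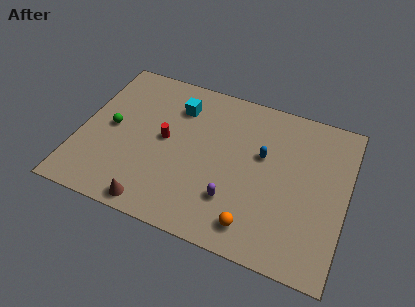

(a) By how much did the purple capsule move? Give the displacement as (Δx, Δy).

(2.8, 1.6)

From the two frames, the purple capsule sits at roughly (5.4, 1.0) before and (8.2, 2.6) after.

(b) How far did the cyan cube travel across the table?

1.3

The cyan cube moved from about (6.1, 7.6) to (4.8, 7.3), a distance of √(1.3² + 0.3²) ≈ 1.3.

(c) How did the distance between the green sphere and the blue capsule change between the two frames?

+0.7

They were about 7.2 units apart before and 7.9 after — 0.7 units further apart.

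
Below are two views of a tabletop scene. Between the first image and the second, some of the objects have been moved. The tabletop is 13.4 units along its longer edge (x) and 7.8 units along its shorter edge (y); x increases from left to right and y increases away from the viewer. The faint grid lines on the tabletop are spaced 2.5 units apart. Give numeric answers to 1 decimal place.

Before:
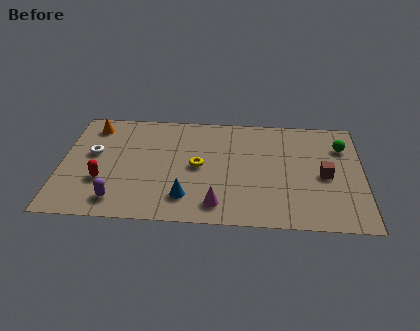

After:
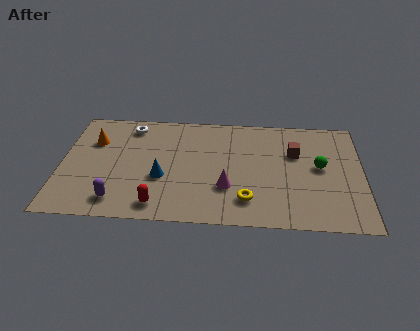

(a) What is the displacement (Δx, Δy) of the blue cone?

(-1.1, 1.3)

The blue cone was at about (5.6, 1.7) and moved to about (4.5, 3.0).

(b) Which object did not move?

the purple capsule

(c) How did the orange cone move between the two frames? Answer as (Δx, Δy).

(0.1, -1.1)

The orange cone started near (1.3, 6.5) and ended near (1.4, 5.4).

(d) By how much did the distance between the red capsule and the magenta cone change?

-2.0

The distance was about 5.3 in the first image and 3.3 in the second, so they moved 2.0 units closer together.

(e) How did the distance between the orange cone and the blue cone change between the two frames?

-2.5

They were about 6.4 units apart before and 3.9 after — 2.5 units closer together.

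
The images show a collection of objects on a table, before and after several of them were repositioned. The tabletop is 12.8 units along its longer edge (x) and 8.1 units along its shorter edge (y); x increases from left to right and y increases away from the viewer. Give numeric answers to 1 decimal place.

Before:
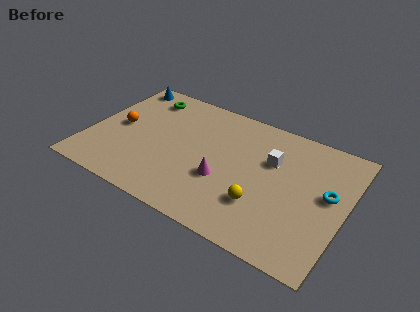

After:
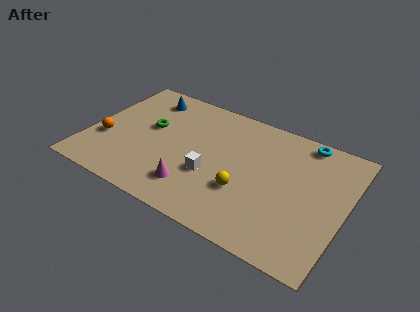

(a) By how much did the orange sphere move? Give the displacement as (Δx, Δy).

(-0.5, -1.2)

From the two frames, the orange sphere sits at roughly (1.4, 4.1) before and (0.9, 2.9) after.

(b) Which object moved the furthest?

the white cube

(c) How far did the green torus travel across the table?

2.1

The green torus was near (2.3, 6.7) before and (2.9, 4.7) after, so it travelled √(0.6² + 2.0²) ≈ 2.1 units.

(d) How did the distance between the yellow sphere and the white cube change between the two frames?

-1.2

The distance was about 2.9 in the first image and 1.7 in the second, so they moved 1.2 units closer together.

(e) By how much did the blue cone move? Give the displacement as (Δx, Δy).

(1.4, -0.5)

From the two frames, the blue cone sits at roughly (1.0, 7.2) before and (2.4, 6.7) after.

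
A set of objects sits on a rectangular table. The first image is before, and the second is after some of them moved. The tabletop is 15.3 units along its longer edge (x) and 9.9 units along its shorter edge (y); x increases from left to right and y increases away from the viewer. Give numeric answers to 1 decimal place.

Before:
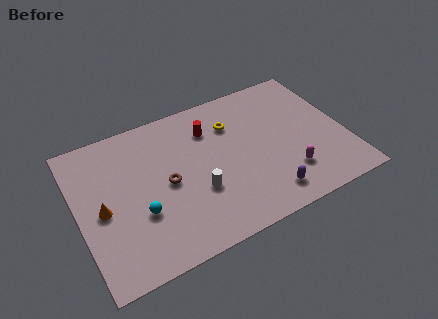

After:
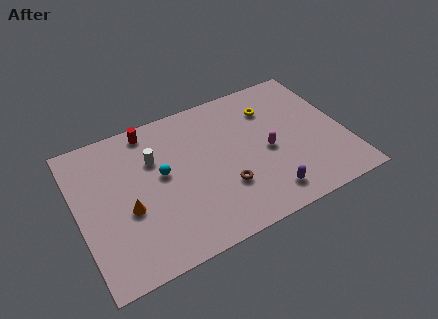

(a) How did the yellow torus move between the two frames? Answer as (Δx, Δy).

(2.3, 0.2)

From the two frames, the yellow torus sits at roughly (9.1, 7.2) before and (11.4, 7.4) after.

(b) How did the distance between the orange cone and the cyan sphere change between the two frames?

+0.3

Before: roughly 2.3 units apart; after: 2.6. That's 0.3 units further apart.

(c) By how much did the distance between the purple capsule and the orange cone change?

-1.5

Before: roughly 9.5 units apart; after: 8.0. That's 1.5 units closer together.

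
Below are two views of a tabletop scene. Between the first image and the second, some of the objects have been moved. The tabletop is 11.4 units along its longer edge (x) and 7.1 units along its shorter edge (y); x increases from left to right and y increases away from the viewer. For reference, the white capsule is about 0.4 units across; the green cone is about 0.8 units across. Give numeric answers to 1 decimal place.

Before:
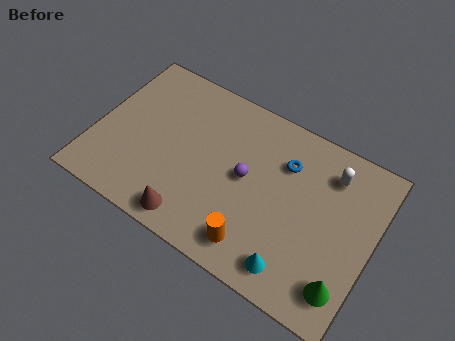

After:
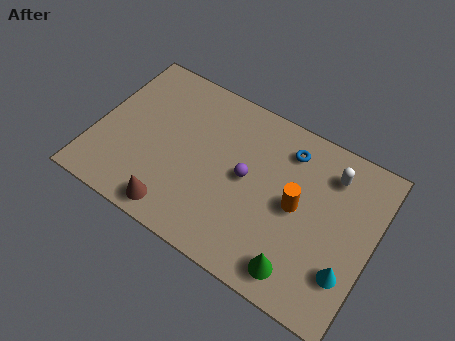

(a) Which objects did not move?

the purple sphere and the white capsule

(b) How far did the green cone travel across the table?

1.8

From (10.6, 1.4) to (8.8, 1.1), the green cone covered √(1.8² + 0.3²) ≈ 1.8 units.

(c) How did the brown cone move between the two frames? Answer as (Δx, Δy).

(-0.7, 0.0)

The brown cone was at about (4.4, 0.9) and moved to about (3.7, 0.9).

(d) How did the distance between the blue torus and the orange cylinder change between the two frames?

-1.7

They were about 3.9 units apart before and 2.2 after — 1.7 units closer together.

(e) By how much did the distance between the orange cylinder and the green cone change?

-1.1

Before: roughly 3.6 units apart; after: 2.5. That's 1.1 units closer together.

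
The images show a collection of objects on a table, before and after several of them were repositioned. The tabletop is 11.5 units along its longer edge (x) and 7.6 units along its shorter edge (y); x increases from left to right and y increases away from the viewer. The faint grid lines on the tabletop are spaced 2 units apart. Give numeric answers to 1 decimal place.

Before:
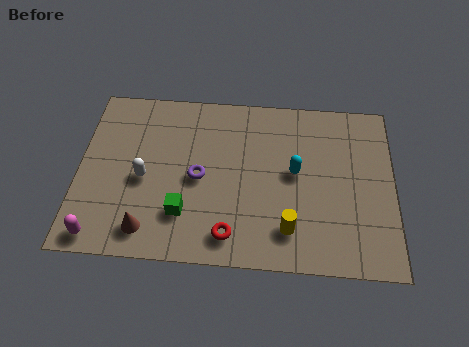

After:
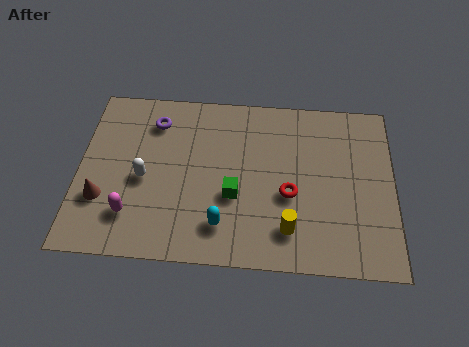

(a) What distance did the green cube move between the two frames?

2.0

The green cube was near (3.9, 2.0) before and (5.7, 2.9) after, so it travelled √(1.8² + 0.9²) ≈ 2.0 units.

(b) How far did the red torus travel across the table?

2.8

From (5.6, 1.2) to (7.7, 3.1), the red torus covered √(2.1² + 1.9²) ≈ 2.8 units.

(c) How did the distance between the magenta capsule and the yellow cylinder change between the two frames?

-1.1

Before: roughly 6.8 units apart; after: 5.7. That's 1.1 units closer together.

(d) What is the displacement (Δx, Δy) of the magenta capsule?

(1.1, 1.0)

From the two frames, the magenta capsule sits at roughly (0.9, 0.8) before and (2.0, 1.8) after.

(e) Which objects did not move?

the white capsule and the yellow cylinder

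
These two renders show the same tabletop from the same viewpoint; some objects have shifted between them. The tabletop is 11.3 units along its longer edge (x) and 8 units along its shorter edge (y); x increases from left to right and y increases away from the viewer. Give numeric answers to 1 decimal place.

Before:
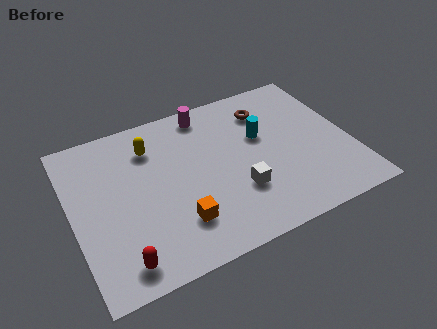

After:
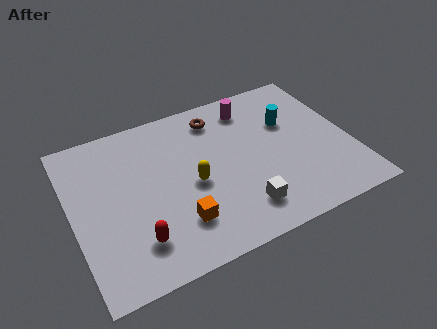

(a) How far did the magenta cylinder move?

1.8

The magenta cylinder moved from about (5.8, 7.0) to (7.6, 6.6), a distance of √(1.8² + 0.4²) ≈ 1.8.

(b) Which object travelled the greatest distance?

the yellow capsule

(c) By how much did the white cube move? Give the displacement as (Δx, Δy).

(0.0, -0.9)

From the two frames, the white cube sits at roughly (6.5, 2.5) before and (6.5, 1.6) after.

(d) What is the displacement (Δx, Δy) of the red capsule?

(0.7, 0.7)

The red capsule started near (1.6, 1.1) and ended near (2.3, 1.8).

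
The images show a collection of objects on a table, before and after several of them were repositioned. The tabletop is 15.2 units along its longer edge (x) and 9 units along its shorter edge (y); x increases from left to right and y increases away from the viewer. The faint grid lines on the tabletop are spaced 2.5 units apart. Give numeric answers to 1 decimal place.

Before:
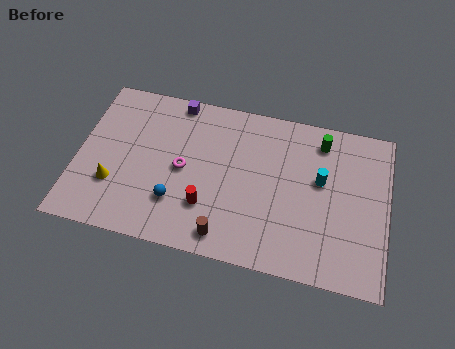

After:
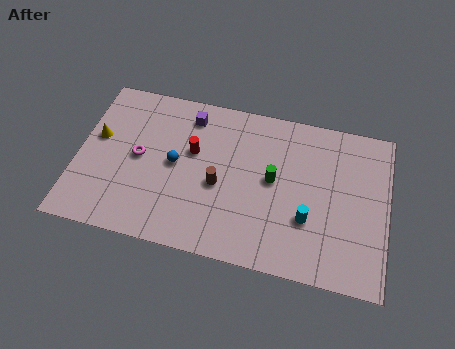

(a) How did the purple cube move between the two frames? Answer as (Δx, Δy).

(0.7, -0.7)

The purple cube was at about (4.6, 8.2) and moved to about (5.3, 7.5).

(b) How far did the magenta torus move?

2.2

The magenta torus was near (5.2, 4.4) before and (3.0, 4.6) after, so it travelled √(2.2² + 0.2²) ≈ 2.2 units.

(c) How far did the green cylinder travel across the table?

3.5

The green cylinder was near (11.8, 7.5) before and (9.6, 4.8) after, so it travelled √(2.2² + 2.7²) ≈ 3.5 units.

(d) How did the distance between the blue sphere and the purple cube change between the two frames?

-2.8

They were about 5.7 units apart before and 2.9 after — 2.8 units closer together.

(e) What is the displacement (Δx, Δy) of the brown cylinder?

(-0.5, 2.7)

The brown cylinder was at about (7.5, 1.2) and moved to about (7.0, 3.9).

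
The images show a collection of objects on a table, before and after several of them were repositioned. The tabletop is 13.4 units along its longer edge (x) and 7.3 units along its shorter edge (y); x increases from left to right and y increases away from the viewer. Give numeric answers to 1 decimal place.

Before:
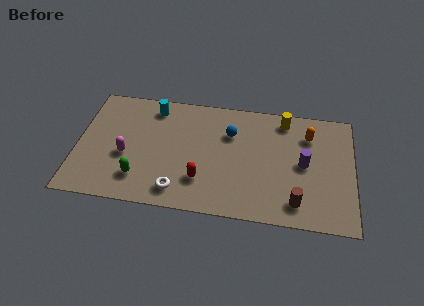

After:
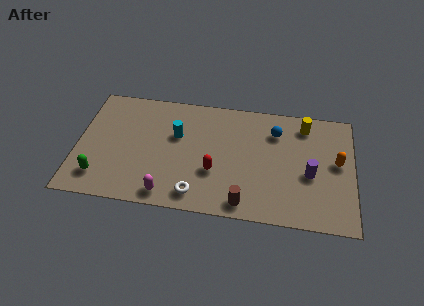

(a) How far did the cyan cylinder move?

2.0

From (3.6, 6.2) to (4.8, 4.6), the cyan cylinder covered √(1.2² + 1.6²) ≈ 2.0 units.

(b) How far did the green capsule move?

1.9

From (3.1, 1.7) to (1.2, 1.5), the green capsule covered √(1.9² + 0.2²) ≈ 1.9 units.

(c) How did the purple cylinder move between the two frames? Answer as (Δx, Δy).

(0.3, -0.6)

The purple cylinder started near (11.0, 3.7) and ended near (11.3, 3.1).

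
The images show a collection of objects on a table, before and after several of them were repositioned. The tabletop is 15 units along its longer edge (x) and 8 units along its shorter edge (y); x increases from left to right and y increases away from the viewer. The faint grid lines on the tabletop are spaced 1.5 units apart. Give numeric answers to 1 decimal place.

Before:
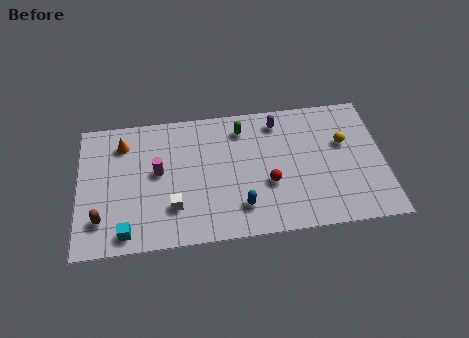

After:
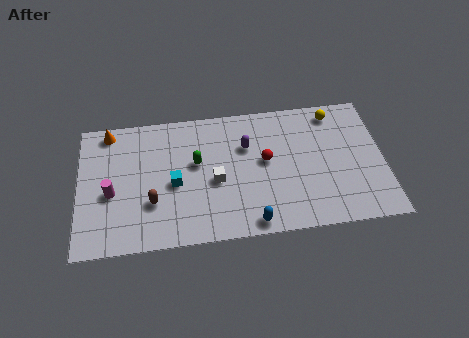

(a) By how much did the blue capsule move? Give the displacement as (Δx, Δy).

(0.5, -1.0)

From the two frames, the blue capsule sits at roughly (7.9, 1.8) before and (8.4, 0.8) after.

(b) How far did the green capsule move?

2.9

From (8.1, 6.5) to (5.8, 4.7), the green capsule covered √(2.3² + 1.8²) ≈ 2.9 units.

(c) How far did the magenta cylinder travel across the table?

2.5

The magenta cylinder was near (3.9, 4.4) before and (1.6, 3.4) after, so it travelled √(2.3² + 1.0²) ≈ 2.5 units.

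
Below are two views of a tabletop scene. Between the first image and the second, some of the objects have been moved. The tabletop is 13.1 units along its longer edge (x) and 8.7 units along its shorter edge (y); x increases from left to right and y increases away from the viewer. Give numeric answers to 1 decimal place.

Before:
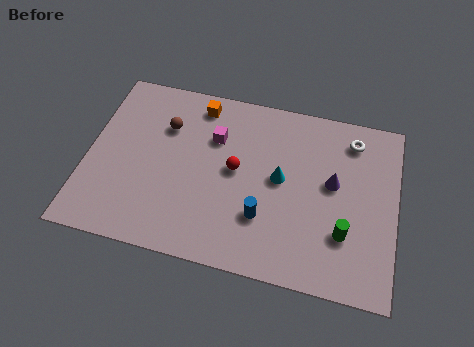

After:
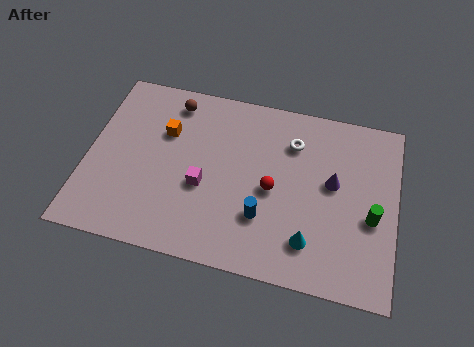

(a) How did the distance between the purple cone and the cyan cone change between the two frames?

+0.9

Before: roughly 2.2 units apart; after: 3.1. That's 0.9 units further apart.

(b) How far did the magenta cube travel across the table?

2.5

The magenta cube moved from about (5.3, 6.0) to (5.0, 3.5), a distance of √(0.3² + 2.5²) ≈ 2.5.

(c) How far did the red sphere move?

1.7

From (6.3, 4.6) to (7.9, 4.0), the red sphere covered √(1.6² + 0.6²) ≈ 1.7 units.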